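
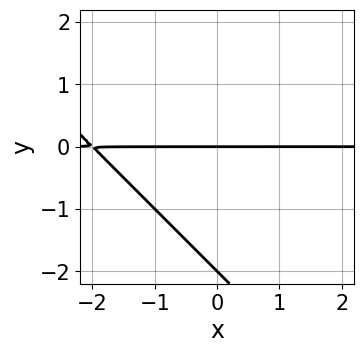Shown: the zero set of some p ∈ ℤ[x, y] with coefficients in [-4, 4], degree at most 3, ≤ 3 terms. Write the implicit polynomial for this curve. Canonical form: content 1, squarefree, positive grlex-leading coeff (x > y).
x*y + y^2 + 2*y

First, the degree is 2 — no degree-1 curve has this shape.
Next, observable constraints: the y-axis gridline crossings are at y ∈ {-2, 0}; the visible x-axis segment lies entirely on the curve.
Finally, together with the visible shape, these determine p as stated.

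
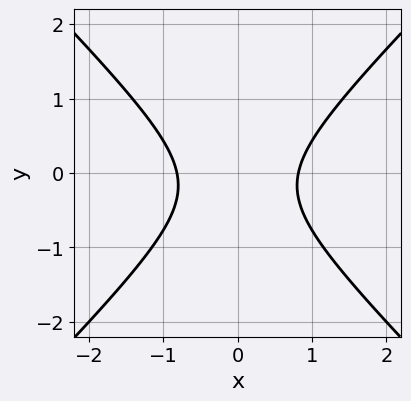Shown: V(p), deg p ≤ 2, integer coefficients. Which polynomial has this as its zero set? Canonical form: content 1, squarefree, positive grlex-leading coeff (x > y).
3*x^2 - 3*y^2 - y - 2

(a) Degree: the shape is more complex than any degree-1 curve, so deg p = 2.
(b) Symmetries: mirror symmetry x ↦ −x ⇒ only even powers of x.
(c) Checking where it meets the axes: no y-intercept at any integer in the box.
(d) Solving for integer coefficients yields p as stated.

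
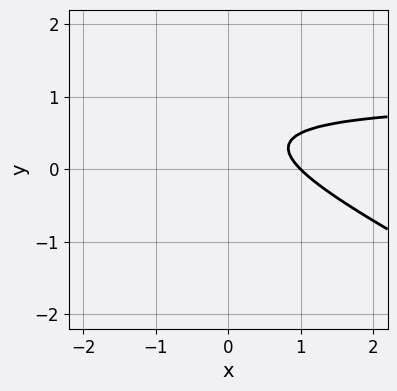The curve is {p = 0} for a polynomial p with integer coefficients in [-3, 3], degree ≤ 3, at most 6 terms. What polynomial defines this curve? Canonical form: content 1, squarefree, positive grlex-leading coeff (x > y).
x*y + 2*y^2 - x - 2*y + 1

deg p = 2. A generic line meets the curve in up to 2 points.
Reading off the gridlines: it meets the x-axis at x = 1 (among the integer gridlines); no y-intercept at any integer in the box.
The integer polynomial consistent with all of this is the stated p.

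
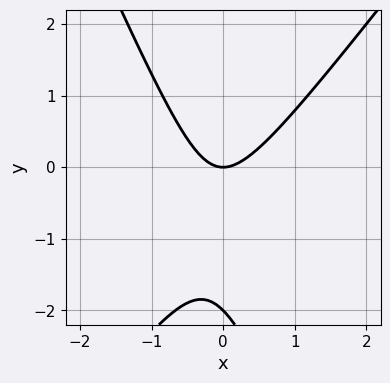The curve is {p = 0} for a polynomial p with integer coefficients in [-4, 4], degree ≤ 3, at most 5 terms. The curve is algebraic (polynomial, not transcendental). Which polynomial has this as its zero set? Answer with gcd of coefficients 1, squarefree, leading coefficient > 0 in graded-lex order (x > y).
3*x^2 - x*y - y^2 - 2*y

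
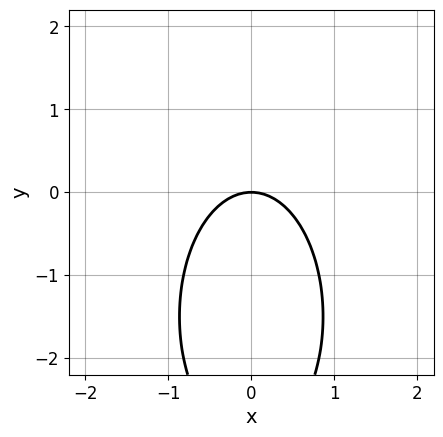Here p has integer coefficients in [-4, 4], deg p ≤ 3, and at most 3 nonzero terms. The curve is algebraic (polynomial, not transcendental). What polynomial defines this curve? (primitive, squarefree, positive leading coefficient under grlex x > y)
3*x^2 + y^2 + 3*y

First, degree: a generic line meets the curve in up to 2 points, so deg p = 2.
Next, symmetries: the x ↦ −x reflection is a symmetry, so x appears only in even powers.
Then, checking where it meets the axes: one y-axis crossing is at y = 0; one x-axis crossing is at x = 0.
Finally, putting this together gives p.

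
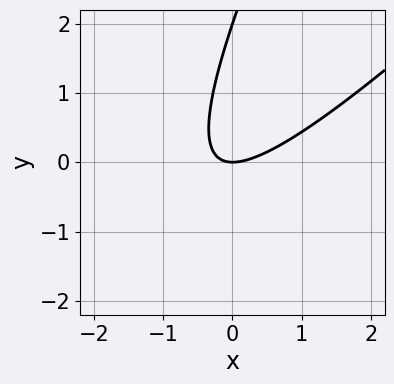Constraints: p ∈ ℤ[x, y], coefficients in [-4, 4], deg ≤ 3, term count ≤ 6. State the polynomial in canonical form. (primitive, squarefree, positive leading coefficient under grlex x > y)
2*x^2 - 3*x*y + y^2 - 2*y

Degree: no degree-1 curve has this shape, so deg p = 2.
Observable constraints: among the integer gridlines, it crosses the y-axis at y ∈ {0, 2}; it meets the x-axis at x = 0 (among the integer gridlines).
The integer polynomial consistent with all of this is the stated p.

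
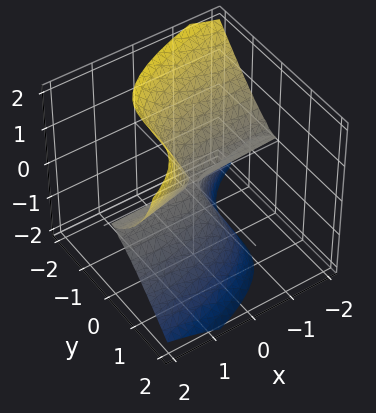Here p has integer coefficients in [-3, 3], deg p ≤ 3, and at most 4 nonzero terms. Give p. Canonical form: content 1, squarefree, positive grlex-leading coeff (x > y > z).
1. deg p = 3.
2. From the visible intercepts: it meets the y-axis at y = 0 (among the integer gridlines); the visible x-axis segment lies entirely on the surface; it meets the z-axis at z = 0 (among the integer gridlines).
3. Putting this together gives p.

2*x*z^2 - 2*y^3 - z^3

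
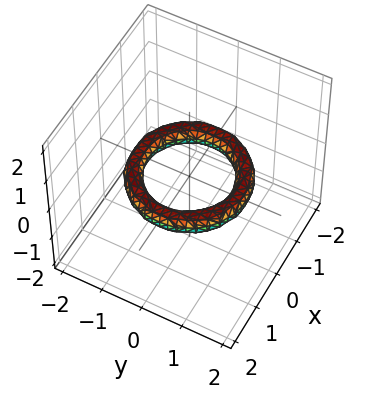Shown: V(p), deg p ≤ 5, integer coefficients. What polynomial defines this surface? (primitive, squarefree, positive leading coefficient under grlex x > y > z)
x^4 + 2*x^2*y^2 + y^4 - 3*x^2 - 3*y^2 + 3*z^2 + 2

The degree is 4 — a generic line meets the surface in up to 4 points.
Symmetries: rotational symmetry about the z-axis ⇒ p depends on x, y only through x² + y².
Checking where it meets the axes: among the integer gridlines, it crosses the x-axis at x ∈ {-1, 1}; among the integer gridlines, it crosses the y-axis at y ∈ {-1, 1}; the surface avoids every integer z-axis point in the box.
The integer polynomial consistent with all of this is the stated p.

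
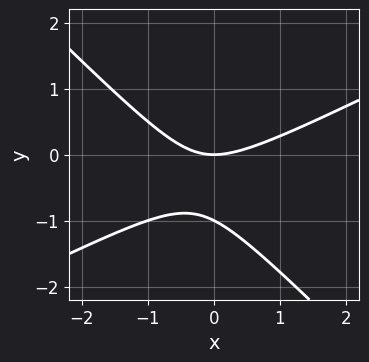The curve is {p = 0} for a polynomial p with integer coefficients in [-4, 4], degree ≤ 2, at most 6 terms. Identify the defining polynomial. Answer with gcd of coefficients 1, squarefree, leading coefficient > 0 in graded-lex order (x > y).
Degree: a generic line meets the curve in up to 2 points, so deg p = 2.
Against the integer gridlines: one x-axis crossing is at x = 0; among the integer gridlines, it crosses the y-axis at y ∈ {-1, 0}.
Together with the visible shape, these determine p as stated.

x^2 - x*y - 2*y^2 - 2*y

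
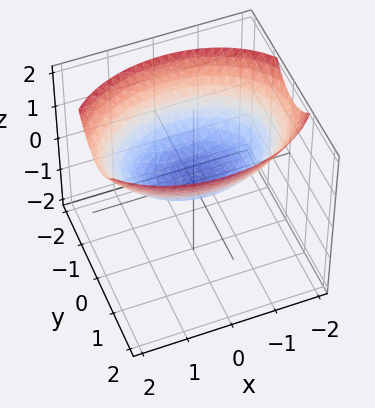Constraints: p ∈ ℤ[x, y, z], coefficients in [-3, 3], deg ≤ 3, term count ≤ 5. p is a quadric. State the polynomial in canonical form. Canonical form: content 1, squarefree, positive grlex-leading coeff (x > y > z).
x^2 + 2*y^2 - 3*z

1. Degree: a paraboloid; a quadric, so deg p = 2.
2. Symmetries: it's symmetric under y → −y, forcing even powers of y; mirror symmetry x ↦ −x ⇒ only even powers of x.
3. From the axis intercepts and sections: it meets the z-axis at z = 0 (among the integer gridlines); it crosses the y-axis at the gridline y = 0.
4. These observations pin down the coefficients.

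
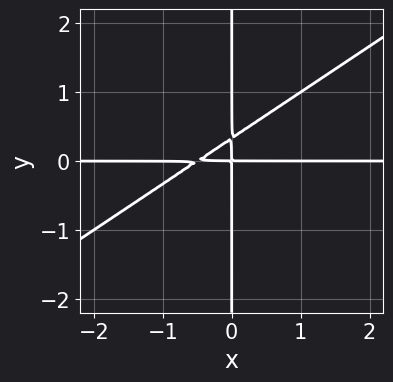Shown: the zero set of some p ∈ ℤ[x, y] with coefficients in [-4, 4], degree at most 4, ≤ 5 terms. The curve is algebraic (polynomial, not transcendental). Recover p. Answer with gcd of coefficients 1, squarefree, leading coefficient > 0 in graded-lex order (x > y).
2*x^2*y - 3*x*y^2 + x*y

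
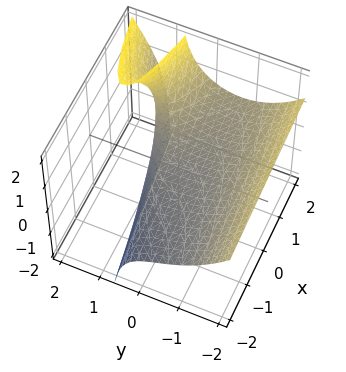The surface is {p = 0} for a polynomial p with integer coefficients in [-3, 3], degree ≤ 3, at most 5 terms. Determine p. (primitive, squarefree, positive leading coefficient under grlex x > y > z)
y^3 - 3*y*z - x + 3*z

deg p = 3.
From the visible intercepts: it meets the z-axis at z = 0 (among the integer gridlines); it meets the y-axis at y = 0 (among the integer gridlines).
Assembling these constraints gives the stated polynomial.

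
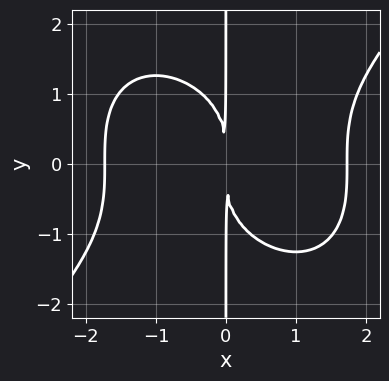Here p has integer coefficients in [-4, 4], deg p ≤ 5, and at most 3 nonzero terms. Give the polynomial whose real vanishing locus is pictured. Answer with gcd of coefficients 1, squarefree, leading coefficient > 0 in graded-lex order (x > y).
x^4 - x*y^3 - 3*x^2

1. deg p = 4. No degree-3 curve has this shape.
2. Checking where it meets the axes: the visible y-axis segment lies entirely on the curve.
3. Together with the visible shape, these determine p as stated.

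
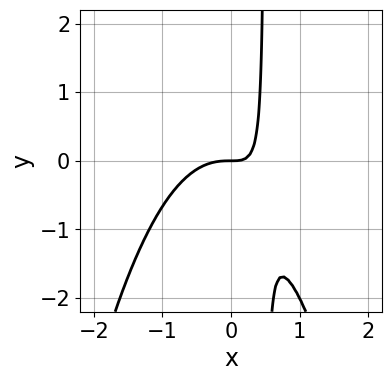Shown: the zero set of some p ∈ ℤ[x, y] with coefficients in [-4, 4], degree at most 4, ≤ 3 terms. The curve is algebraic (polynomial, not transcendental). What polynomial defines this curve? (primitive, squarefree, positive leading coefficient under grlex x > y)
2*x^3 + 2*x*y - y

deg p = 3.
Observable constraints: it meets the x-axis at x = 0 (among the integer gridlines); one y-axis crossing is at y = 0.
Matching integer coefficients to the picture gives p.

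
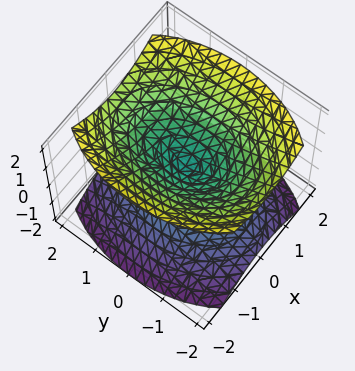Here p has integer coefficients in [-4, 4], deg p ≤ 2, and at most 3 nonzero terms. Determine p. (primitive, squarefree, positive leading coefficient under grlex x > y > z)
2*x^2 + y^2 - 2*z^2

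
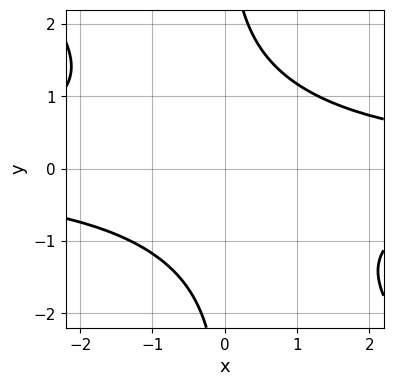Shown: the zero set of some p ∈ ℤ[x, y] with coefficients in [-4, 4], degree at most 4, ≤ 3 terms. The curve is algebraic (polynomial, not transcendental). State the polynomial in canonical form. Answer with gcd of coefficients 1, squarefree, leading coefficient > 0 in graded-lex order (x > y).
(a) deg p = 4. A generic line meets the curve in up to 4 points.
(b) Checking where it meets the axes: no y-intercept at any integer in the box; it misses every integer gridline on the x-axis.
(c) Fitting integer coefficients to these (and the overall shape) gives p.

x^2*y^2 + x*y^3 - 3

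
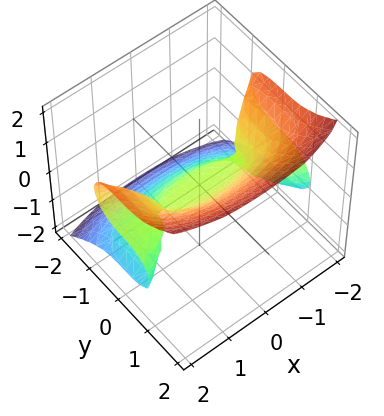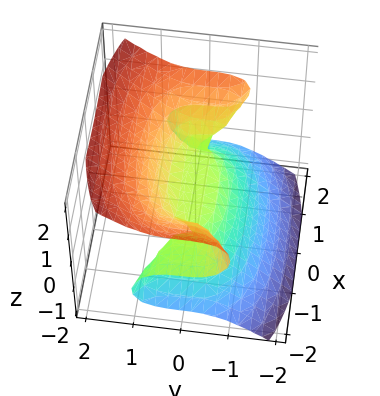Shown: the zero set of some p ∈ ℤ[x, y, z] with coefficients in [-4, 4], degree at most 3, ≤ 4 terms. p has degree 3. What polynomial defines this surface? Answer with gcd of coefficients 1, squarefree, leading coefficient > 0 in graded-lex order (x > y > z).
x^2*z + 2*y^3 - 2*z^3 - z

deg p = 3.
From the visible intercepts: the visible x-axis segment lies entirely on the surface; it meets the z-axis at z = 0 (among the integer gridlines).
Assembling these constraints gives the stated polynomial.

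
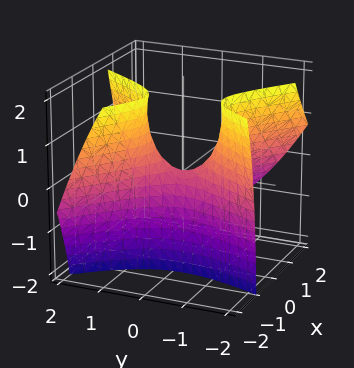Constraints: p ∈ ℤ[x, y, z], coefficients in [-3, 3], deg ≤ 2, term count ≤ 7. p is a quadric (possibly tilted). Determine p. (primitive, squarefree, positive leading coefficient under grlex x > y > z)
3*x^2 + 2*x*y + 3*x*z - 2*y^2 + 2*z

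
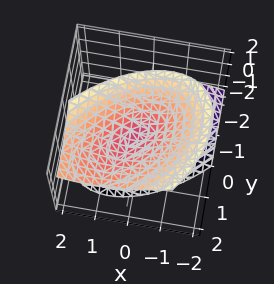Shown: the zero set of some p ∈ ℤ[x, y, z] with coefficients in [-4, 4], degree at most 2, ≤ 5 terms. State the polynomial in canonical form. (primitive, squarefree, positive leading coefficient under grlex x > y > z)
x^2 - x*y + y^2 - y*z - z^2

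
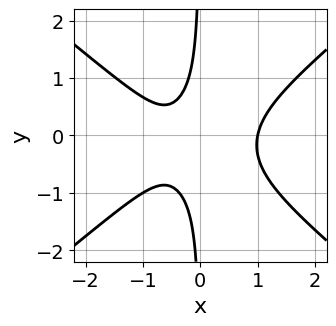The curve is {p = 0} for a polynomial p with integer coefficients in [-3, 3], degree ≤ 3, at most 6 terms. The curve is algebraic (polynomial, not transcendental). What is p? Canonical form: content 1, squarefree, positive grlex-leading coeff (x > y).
2*x^3 - 3*x*y^2 - x*y - x - 1

First, deg p = 3. No degree-2 curve has this shape.
Then, observable constraints: one x-axis crossing is at x = 1; no y-intercept at any integer in the box.
Finally, the integer polynomial consistent with all of this is the stated p.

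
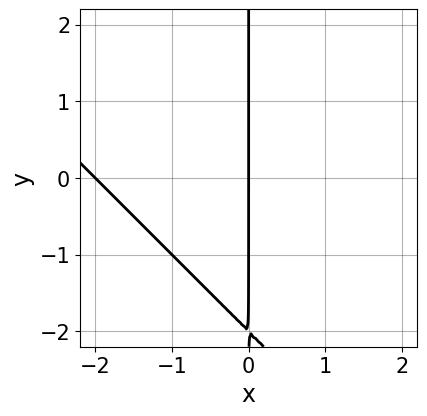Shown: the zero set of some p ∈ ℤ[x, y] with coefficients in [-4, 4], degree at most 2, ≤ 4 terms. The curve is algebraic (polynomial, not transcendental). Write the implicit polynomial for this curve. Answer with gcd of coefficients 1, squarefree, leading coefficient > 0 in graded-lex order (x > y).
1. deg p = 2.
2. From the visible intercepts: every point of the y-axis in the box is on the curve; the x-axis gridline crossings are at x ∈ {-2, 0}.
3. These observations pin down the coefficients.

x^2 + x*y + 2*x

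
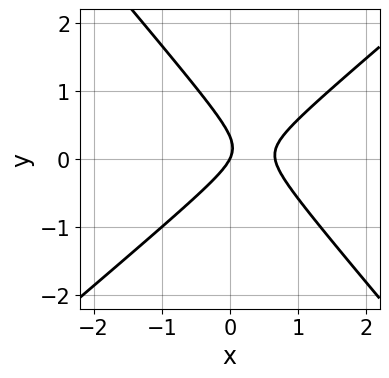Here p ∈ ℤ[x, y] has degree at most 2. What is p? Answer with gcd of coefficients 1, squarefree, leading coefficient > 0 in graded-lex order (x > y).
deg p = 2.
Against the integer gridlines: it meets the y-axis at y = 0 (among the integer gridlines); it meets the x-axis at x = 0 (among the integer gridlines).
These observations pin down the coefficients.

3*x^2 - x*y - 3*y^2 - 2*x + y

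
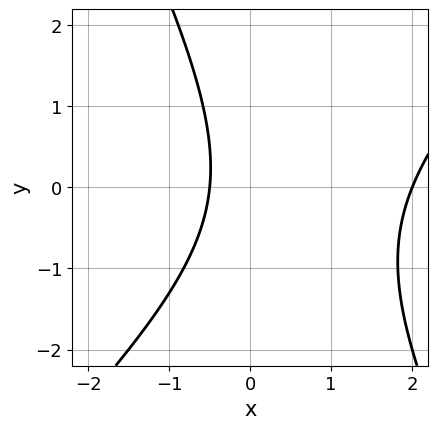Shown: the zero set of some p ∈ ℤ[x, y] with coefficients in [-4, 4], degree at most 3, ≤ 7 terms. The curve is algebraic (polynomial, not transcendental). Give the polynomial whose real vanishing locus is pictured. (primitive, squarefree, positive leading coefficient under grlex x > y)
First, the degree is 2 — a generic line meets the curve in up to 2 points.
Next, checking where it meets the axes: it meets the x-axis at x = 2 (among the integer gridlines); no y-intercept at any integer in the box.
Finally, assembling these constraints gives the stated polynomial.

2*x^2 - x*y - y^2 - 3*x - 2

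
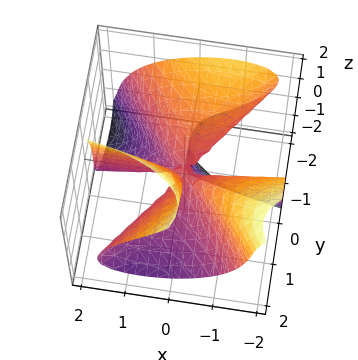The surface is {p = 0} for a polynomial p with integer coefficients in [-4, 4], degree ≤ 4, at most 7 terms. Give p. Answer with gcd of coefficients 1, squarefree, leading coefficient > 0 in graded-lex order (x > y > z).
(a) The degree is 3 — a generic line meets the surface in up to 3 points.
(b) Observable constraints: it crosses the y-axis at the gridline y = 0; one z-axis crossing is at z = 0.
(c) Matching integer coefficients to the picture gives p.

2*x^2*y + 2*x*y*z - y^3 + 2*y*z^2 - z^3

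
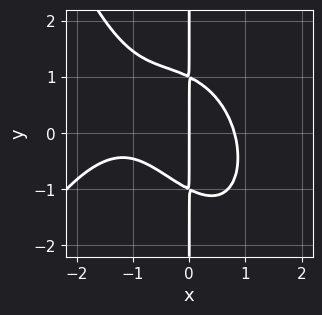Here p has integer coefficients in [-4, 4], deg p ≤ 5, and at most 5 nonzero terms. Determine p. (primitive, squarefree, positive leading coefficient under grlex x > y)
deg p = 4. No degree-3 curve has this shape.
Against the integer gridlines: it meets the x-axis at x = 0 (among the integer gridlines); the visible y-axis segment lies entirely on the curve.
Together with the visible shape, these determine p as stated.

2*x^4 + 3*x^3 + 3*x^2*y + 3*x*y^2 - 3*x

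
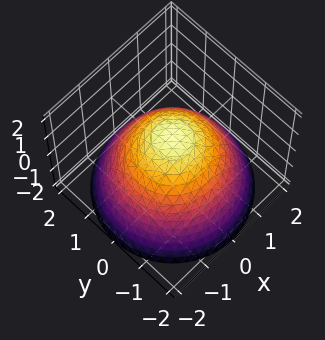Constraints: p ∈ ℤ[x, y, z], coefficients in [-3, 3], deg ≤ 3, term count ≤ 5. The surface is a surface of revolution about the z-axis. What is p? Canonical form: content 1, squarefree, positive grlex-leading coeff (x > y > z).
2*x^2 + 2*y^2 + 3*z - 3

(a) deg p = 2. A generic line meets the surface in up to 2 points.
(b) Symmetries: rotational symmetry about the z-axis ⇒ p depends on x, y only through x² + y².
(c) Observable constraints: one z-axis crossing is at z = 1; a circular section at z = 0 has radius between 1 and 2.
(d) Solving for integer coefficients yields p as stated.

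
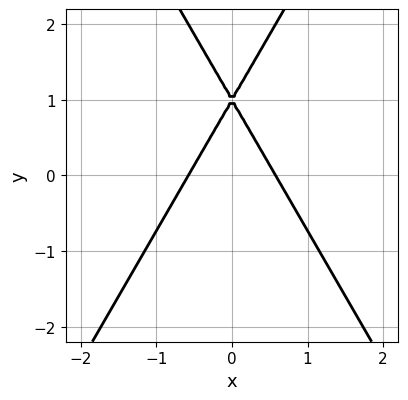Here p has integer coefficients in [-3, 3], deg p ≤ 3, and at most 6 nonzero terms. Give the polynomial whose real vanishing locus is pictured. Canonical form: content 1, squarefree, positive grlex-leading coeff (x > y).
3*x^2 - y^2 + 2*y - 1

First, the degree is 2 — no degree-1 curve has this shape.
Then, symmetries: the x ↦ −x reflection is a symmetry, so x appears only in even powers.
Then, against the integer gridlines: it meets the y-axis at y = 1 (among the integer gridlines).
Finally, solving for integer coefficients yields p as stated.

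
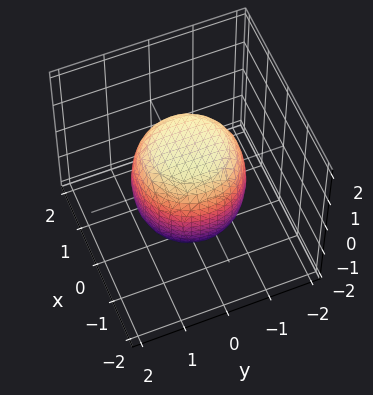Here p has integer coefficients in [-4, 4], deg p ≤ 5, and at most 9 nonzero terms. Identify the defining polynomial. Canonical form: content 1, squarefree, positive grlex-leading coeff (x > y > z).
The degree is 4 — the shape is more complex than any degree-3 surface.
By symmetry, the z-axis is an axis of rotation, so x and y enter only as x² + y².
Reading off the gridlines: a circular section at z = -1 has radius exactly 1.
Matching integer coefficients to the picture gives p.

2*x^4 + 4*x^2*y^2 + 2*y^4 - x^2 - y^2 + 2*z^2 - 3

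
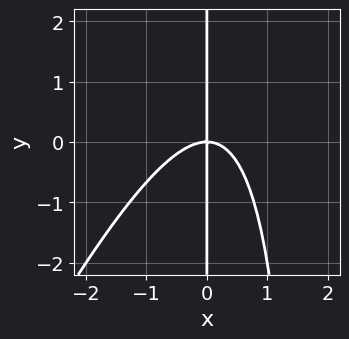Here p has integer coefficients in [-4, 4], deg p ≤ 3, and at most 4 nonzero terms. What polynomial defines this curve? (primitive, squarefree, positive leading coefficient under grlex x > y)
1. The degree is 3 — the shape is more complex than any degree-2 curve.
2. Checking where it meets the axes: one x-axis crossing is at x = 0; every point of the y-axis in the box is on the curve.
3. Fitting integer coefficients to these (and the overall shape) gives p.

2*x^3 - x^2*y + 2*x*y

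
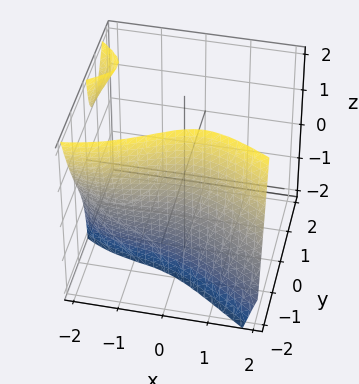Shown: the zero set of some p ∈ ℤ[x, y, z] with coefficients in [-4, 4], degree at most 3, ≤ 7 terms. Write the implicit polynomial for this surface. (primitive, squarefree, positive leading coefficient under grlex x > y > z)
The picture has 2 separate pieces.
deg p = 3.
Against the integer gridlines: it misses every integer gridline on the z-axis; one y-axis crossing is at y = -1.
These observations pin down the coefficients.

x^3 + 2*x*y*z + 3*y^3 + 2*x^2 + 3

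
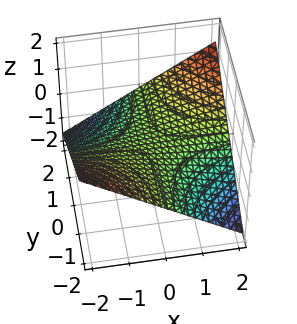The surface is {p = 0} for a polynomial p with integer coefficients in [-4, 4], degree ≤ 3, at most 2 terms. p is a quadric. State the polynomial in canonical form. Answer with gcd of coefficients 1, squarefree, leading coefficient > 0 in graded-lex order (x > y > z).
First, deg p = 2. A saddle surface; a quadric.
Next, checking where it meets the axes: every point of the y-axis in the box is on the surface; the visible x-axis segment lies entirely on the surface.
Finally, together with the visible shape, these determine p as stated.

x*y - 3*z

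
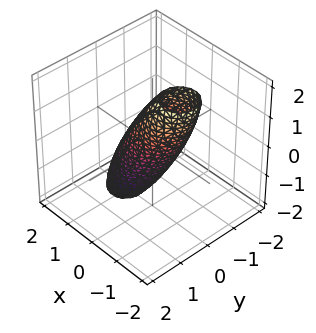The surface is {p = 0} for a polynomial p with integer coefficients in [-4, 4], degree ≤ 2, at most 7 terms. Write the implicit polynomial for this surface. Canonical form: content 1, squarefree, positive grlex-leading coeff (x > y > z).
3*x^2 + 3*x*z + 3*y^2 + z^2 - 2

deg p = 2. The shape is more complex than any degree-1 surface.
Matching integer coefficients to the picture gives p.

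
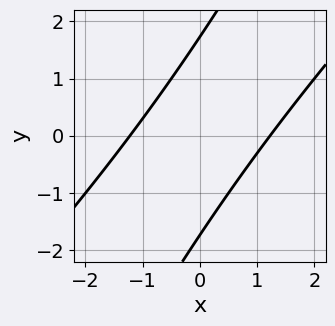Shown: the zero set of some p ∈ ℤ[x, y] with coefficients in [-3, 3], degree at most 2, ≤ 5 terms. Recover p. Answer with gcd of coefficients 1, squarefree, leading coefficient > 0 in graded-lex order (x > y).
2*x^2 - 3*x*y + y^2 - 3

(a) The degree is 2 — no degree-1 curve has this shape.
(b) Putting this together gives p.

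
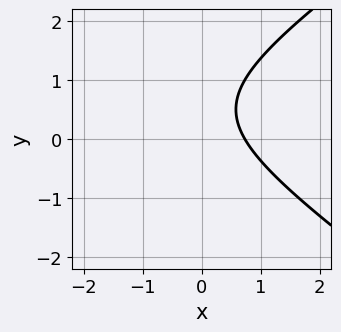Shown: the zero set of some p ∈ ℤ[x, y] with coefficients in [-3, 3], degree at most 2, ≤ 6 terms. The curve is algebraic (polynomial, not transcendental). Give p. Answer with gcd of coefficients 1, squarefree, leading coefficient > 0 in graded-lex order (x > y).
x^2 - 2*y^2 + 2*x + 2*y - 2

(a) The degree is 2 — no degree-1 curve has this shape.
(b) From the visible intercepts: it misses every integer gridline on the y-axis.
(c) Solving for integer coefficients yields p as stated.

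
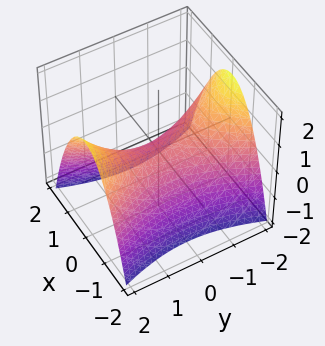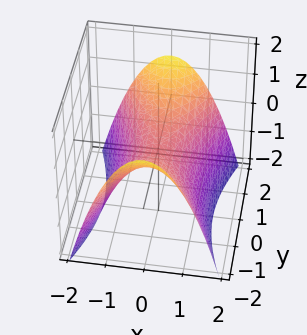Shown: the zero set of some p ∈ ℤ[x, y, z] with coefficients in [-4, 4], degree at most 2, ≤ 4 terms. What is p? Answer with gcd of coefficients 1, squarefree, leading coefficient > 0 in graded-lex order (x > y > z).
3*x^2 - y^2 + 3*z

First, degree: a saddle surface; a quadric, so deg p = 2.
Then, symmetries: the y ↦ −y reflection is a symmetry, so y appears only in even powers; the x ↦ −x reflection is a symmetry, so x appears only in even powers.
Next, from the visible intercepts: it crosses the x-axis at the gridline x = 0; it meets the y-axis at y = 0 (among the integer gridlines).
Finally, the integer polynomial consistent with all of this is the stated p.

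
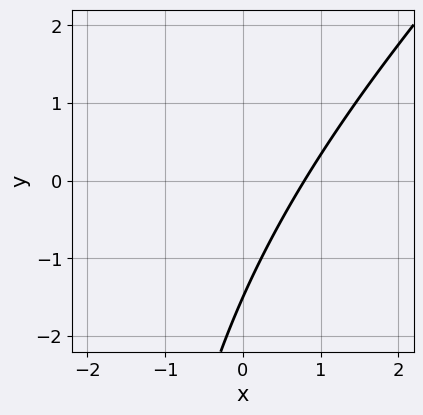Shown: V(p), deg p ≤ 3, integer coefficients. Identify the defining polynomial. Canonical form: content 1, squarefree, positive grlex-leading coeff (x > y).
(a) deg p = 2.
(b) Solving for integer coefficients yields p as stated.

x^2 - x*y + 3*x - 2*y - 3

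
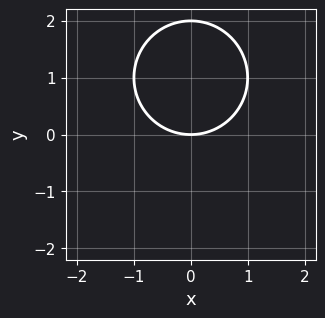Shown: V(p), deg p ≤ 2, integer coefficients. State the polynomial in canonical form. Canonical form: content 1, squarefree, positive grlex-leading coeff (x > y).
First, deg p = 2. The shape is more complex than any degree-1 curve.
Then, symmetries: the x ↦ −x reflection is a symmetry, so x appears only in even powers.
Then, against the integer gridlines: one x-axis crossing is at x = 0; among the integer gridlines, it crosses the y-axis at y ∈ {0, 2}.
Finally, together with the visible shape, these determine p as stated.

x^2 + y^2 - 2*y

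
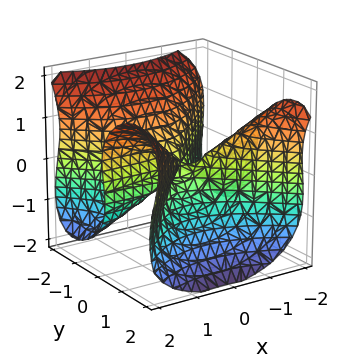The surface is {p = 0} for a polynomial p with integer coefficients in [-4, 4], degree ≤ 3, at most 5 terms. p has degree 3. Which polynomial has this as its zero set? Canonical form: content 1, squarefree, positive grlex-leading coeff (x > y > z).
1. The degree is 3 — the shape is more complex than any degree-2 surface.
2. Against the integer gridlines: one y-axis crossing is at y = 0; one z-axis crossing is at z = 0; the visible x-axis segment lies entirely on the surface.
3. These observations pin down the coefficients.

3*x^2*y - 3*y^3 + y^2*z - 3*z^3 + x*z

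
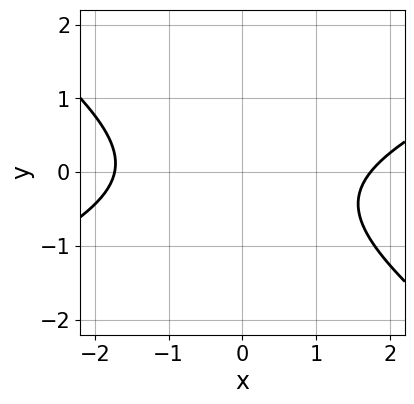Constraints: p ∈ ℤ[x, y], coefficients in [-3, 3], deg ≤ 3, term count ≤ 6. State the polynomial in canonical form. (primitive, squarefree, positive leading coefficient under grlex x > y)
x^2 - x*y - 3*y^2 - y - 3

deg p = 2.
Checking where it meets the axes: the curve avoids every integer y-axis point in the box.
Fitting integer coefficients to these (and the overall shape) gives p.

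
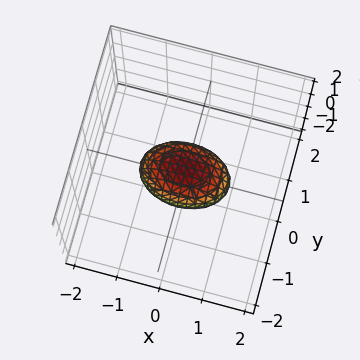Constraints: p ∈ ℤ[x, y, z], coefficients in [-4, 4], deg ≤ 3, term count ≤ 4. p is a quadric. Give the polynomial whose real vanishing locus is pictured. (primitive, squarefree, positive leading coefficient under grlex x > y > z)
(a) The degree is 2 — a closed, bounded, convex surface; a quadric.
(b) Symmetries: mirror symmetry y ↦ −y ⇒ only even powers of y; the x ↦ −x reflection is a symmetry, so x appears only in even powers; mirror symmetry z ↦ −z ⇒ only even powers of z.
(c) From the axis intercepts and sections: the x-axis gridline crossings are at x ∈ {-1, 1}.
(d) Together with the visible shape, these determine p as stated.

x^2 + 2*y^2 + 2*z^2 - 1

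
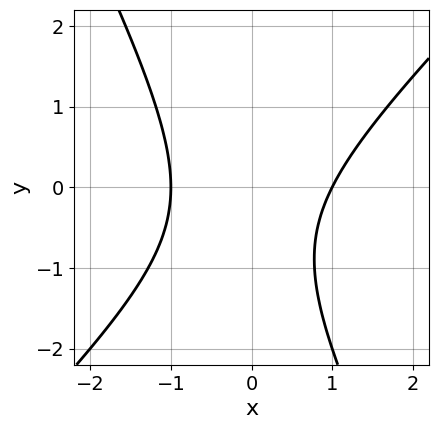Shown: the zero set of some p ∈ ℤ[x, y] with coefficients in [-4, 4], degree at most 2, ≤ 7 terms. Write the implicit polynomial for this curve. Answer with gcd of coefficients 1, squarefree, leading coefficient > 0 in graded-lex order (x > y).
Degree: a generic line meets the curve in up to 2 points, so deg p = 2.
Checking where it meets the axes: among the integer gridlines, it crosses the x-axis at x ∈ {-1, 1}; the curve avoids every integer y-axis point in the box.
Fitting integer coefficients to these (and the overall shape) gives p.

2*x^2 - x*y - y^2 - y - 2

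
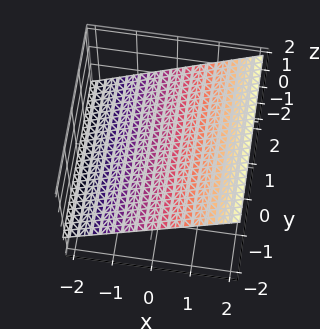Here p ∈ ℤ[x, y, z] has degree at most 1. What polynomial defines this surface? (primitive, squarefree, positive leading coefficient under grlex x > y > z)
2*x - 3*z + 2

1. Degree: the surface is flat (a plane), so deg p = 1.
2. Reading off the gridlines: it meets the x-axis at x = -1 (among the integer gridlines); the surface avoids every integer y-axis point in the box.
3. Solving for integer coefficients yields p as stated.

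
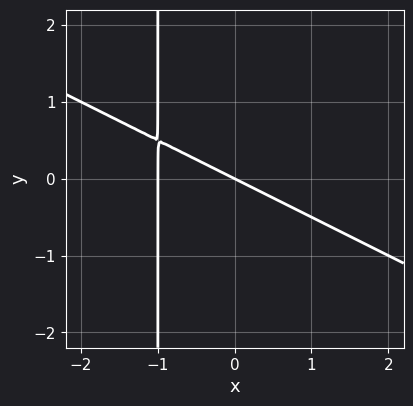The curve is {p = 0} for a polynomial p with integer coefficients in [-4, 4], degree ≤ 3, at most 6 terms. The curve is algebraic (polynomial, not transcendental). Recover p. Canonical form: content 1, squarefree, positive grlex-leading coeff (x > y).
x^2 + 2*x*y + x + 2*y

(a) Degree: no degree-1 curve has this shape, so deg p = 2.
(b) Against the integer gridlines: one y-axis crossing is at y = 0; the x-axis gridline crossings are at x ∈ {-1, 0}.
(c) These observations pin down the coefficients.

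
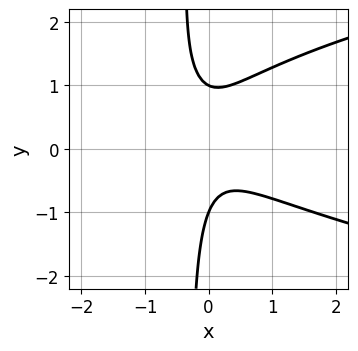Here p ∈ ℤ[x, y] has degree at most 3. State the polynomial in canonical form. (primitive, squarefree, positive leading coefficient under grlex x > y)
3*x*y^2 - 3*x^2 - 2*x*y + y^2 - 1

The degree is 3 — the shape is more complex than any degree-2 curve.
Against the integer gridlines: no x-intercept at any integer in the box; among the integer gridlines, it crosses the y-axis at y ∈ {-1, 1}.
Assembling these constraints gives the stated polynomial.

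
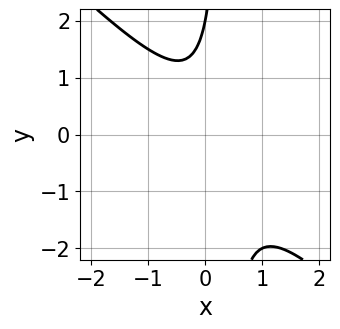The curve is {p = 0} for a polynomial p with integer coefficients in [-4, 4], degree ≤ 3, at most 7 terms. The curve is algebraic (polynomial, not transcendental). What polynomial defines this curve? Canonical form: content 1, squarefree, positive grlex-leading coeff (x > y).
3*x^2 + 3*x*y - x - y + 2

1. Degree: a generic line meets the curve in up to 2 points, so deg p = 2.
2. Against the integer gridlines: it crosses the y-axis at the gridline y = 2; no x-intercept at any integer in the box.
3. Matching integer coefficients to the picture gives p.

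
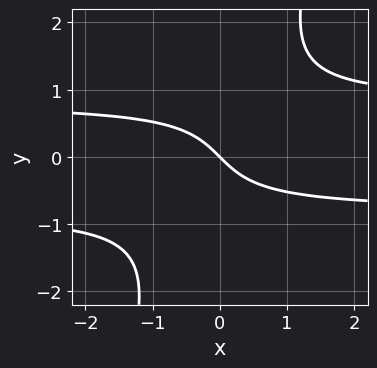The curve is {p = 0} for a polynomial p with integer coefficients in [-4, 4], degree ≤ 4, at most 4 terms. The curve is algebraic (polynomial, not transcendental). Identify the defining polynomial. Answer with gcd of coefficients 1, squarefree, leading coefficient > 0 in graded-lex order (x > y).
3*x*y^2 - y^3 - 2*x - 2*y

(a) Degree: a generic line meets the curve in up to 3 points, so deg p = 3.
(b) Reading off the gridlines: it crosses the x-axis at the gridline x = 0; one y-axis crossing is at y = 0.
(c) These observations pin down the coefficients.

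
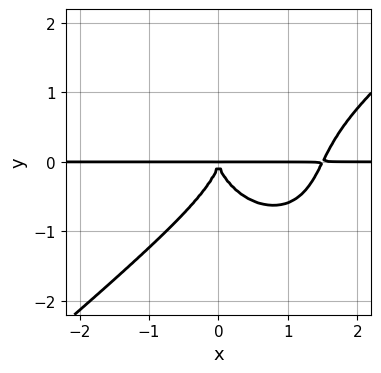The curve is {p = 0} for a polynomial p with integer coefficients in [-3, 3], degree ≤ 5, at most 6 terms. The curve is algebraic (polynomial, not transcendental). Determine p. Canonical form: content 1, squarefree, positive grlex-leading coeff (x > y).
1. deg p = 4.
2. Observable constraints: the visible x-axis segment lies entirely on the curve.
3. These observations pin down the coefficients.

2*x^3*y - x^2*y^2 - 2*y^4 - 3*x^2*y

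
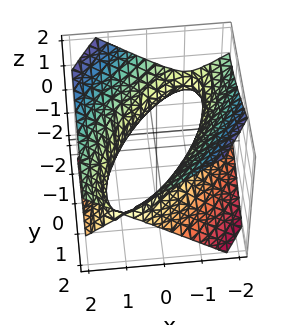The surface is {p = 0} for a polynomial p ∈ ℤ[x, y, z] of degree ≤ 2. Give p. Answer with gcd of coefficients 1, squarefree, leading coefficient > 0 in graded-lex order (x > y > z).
2*x^2 - 2*x*y + y^2 - 3*z^2 - 2

First, the degree is 2 — a generic line meets the surface in up to 2 points.
Next, from the visible intercepts: the surface avoids every integer z-axis point in the box; among the integer gridlines, it crosses the x-axis at x ∈ {-1, 1}.
Finally, assembling these constraints gives the stated polynomial.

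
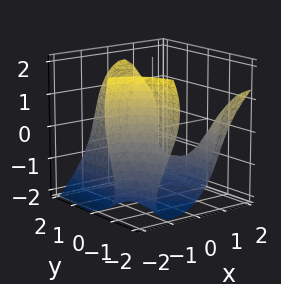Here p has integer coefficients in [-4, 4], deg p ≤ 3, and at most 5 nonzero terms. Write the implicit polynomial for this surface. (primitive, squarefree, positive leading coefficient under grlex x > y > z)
3*x^2*y - 2*x*y*z + z^3 + 2*x^2 - 2*y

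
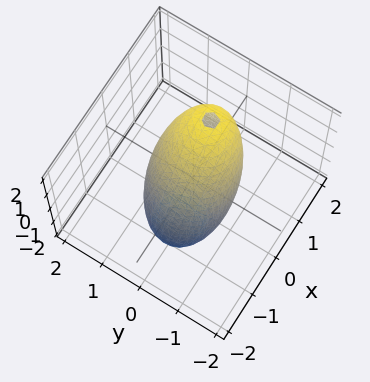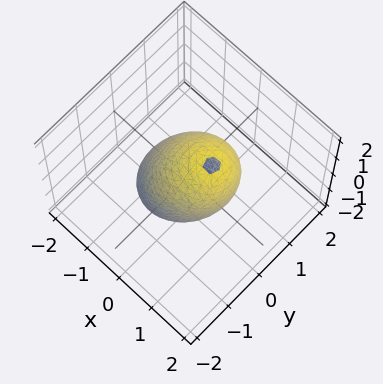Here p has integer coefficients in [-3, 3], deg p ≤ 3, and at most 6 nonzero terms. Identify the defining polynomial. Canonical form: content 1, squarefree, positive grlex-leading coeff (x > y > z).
3*x^2 - 2*x*z + 3*y^2 + z^2 - 3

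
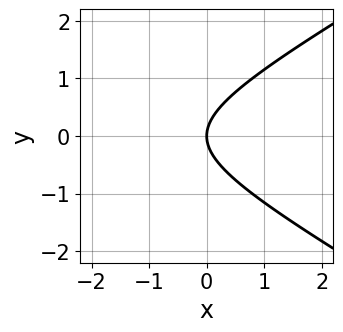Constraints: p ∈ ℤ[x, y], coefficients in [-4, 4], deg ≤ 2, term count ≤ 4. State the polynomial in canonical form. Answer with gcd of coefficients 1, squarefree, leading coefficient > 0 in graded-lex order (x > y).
deg p = 2. A generic line meets the curve in up to 2 points.
Symmetries: mirror symmetry y ↦ −y ⇒ only even powers of y.
Against the integer gridlines: one y-axis crossing is at y = 0; it meets the x-axis at x = 0 (among the integer gridlines).
Assembling these constraints gives the stated polynomial.

x^2 - 3*y^2 + 3*x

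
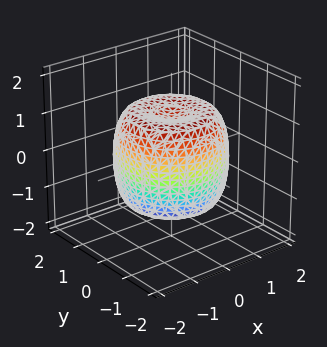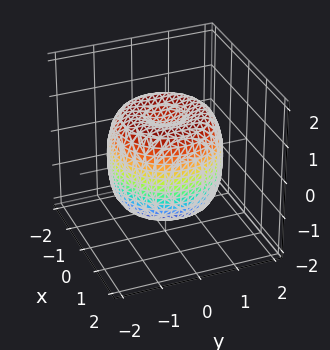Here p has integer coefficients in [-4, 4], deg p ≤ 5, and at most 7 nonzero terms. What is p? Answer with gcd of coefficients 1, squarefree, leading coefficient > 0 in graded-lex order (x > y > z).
Degree: no degree-3 surface has this shape, so deg p = 4.
Symmetries: the surface is invariant under rotation about z: p = q(x² + y², z).
Checking where it meets the axes: a circular section at z = -1 has radius between 1 and 2; among the integer gridlines, it crosses the z-axis at z ∈ {-1, 1}.
Fitting integer coefficients to these (and the overall shape) gives p.

2*x^4 + 4*x^2*y^2 + 2*y^4 - 3*x^2 - 3*y^2 + 2*z^2 - 2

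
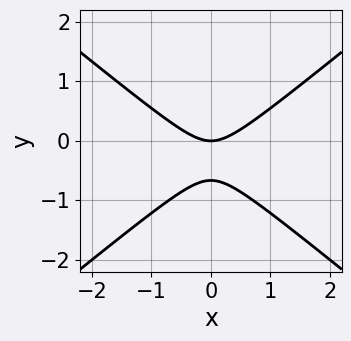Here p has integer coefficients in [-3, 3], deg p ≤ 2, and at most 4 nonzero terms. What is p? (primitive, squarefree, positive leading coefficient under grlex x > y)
1. The degree is 2 — no degree-1 curve has this shape.
2. Symmetries: mirror symmetry x ↦ −x ⇒ only even powers of x.
3. Checking where it meets the axes: it meets the x-axis at x = 0 (among the integer gridlines); one y-axis crossing is at y = 0.
4. Together with the visible shape, these determine p as stated.

2*x^2 - 3*y^2 - 2*y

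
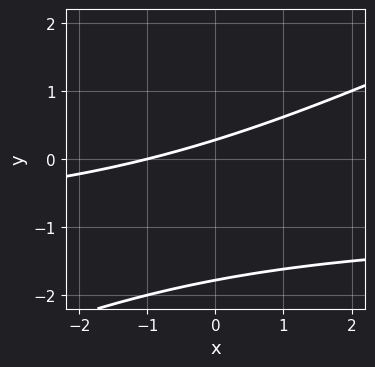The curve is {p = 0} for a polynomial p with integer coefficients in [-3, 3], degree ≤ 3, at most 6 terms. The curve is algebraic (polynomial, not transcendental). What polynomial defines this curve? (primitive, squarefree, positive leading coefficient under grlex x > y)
x*y - 2*y^2 + x - 3*y + 1

First, deg p = 2. A generic line meets the curve in up to 2 points.
Then, from the axis intercepts and sections: it crosses the x-axis at the gridline x = -1.
Finally, putting this together gives p.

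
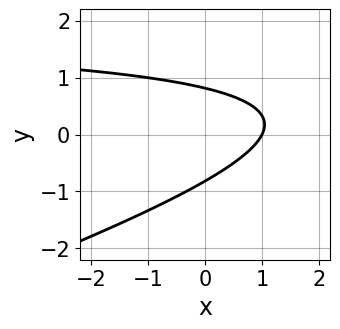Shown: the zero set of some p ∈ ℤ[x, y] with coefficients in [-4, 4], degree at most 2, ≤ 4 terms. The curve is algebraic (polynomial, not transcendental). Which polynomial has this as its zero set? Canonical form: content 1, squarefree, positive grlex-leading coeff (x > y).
x*y - 3*y^2 - 2*x + 2

First, deg p = 2. The shape is more complex than any degree-1 curve.
Then, from the axis intercepts and sections: one x-axis crossing is at x = 1.
Finally, assembling these constraints gives the stated polynomial.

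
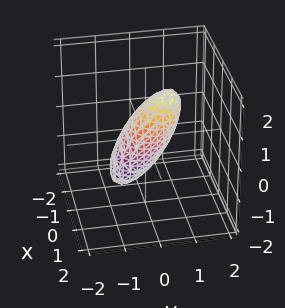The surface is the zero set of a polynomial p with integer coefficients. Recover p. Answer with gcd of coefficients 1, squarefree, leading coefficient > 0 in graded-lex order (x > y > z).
First, degree: no degree-1 surface has this shape, so deg p = 2.
Then, observable constraints: the z-axis gridline crossings are at z ∈ {-1, 1}.
Finally, putting this together gives p.

2*x^2 + 2*y^2 - 2*y*z + z^2 - 1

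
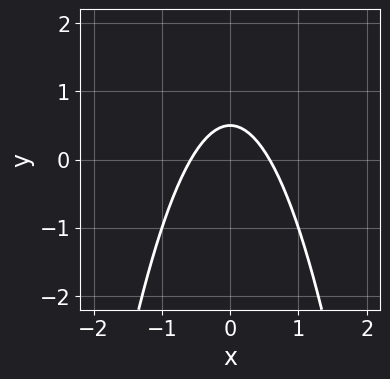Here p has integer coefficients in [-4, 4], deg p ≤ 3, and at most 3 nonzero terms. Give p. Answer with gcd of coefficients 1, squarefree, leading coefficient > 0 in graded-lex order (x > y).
3*x^2 + 2*y - 1

(a) Degree: the shape is more complex than any degree-1 curve, so deg p = 2.
(b) Symmetries: mirror symmetry x ↦ −x ⇒ only even powers of x.
(c) Assembling these constraints gives the stated polynomial.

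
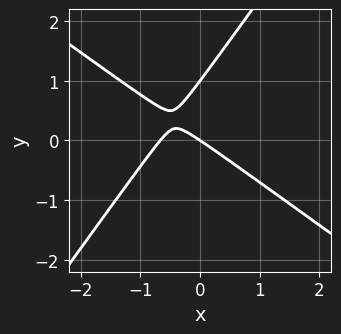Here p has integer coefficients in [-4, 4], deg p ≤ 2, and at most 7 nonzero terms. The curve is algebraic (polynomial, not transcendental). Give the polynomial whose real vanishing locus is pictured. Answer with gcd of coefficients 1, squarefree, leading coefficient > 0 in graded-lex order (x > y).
(a) deg p = 2. The shape is more complex than any degree-1 curve.
(b) From the axis intercepts and sections: it meets the x-axis at x = 0 (among the integer gridlines); among the integer gridlines, it crosses the y-axis at y ∈ {0, 1}.
(c) Putting this together gives p.

3*x^2 + 2*x*y - 3*y^2 + 2*x + 3*y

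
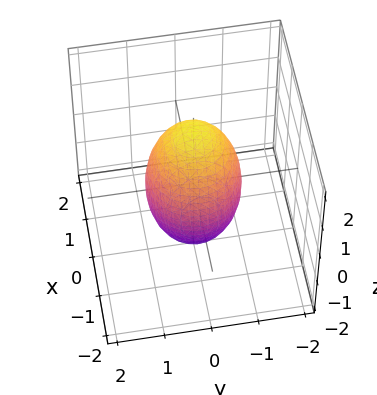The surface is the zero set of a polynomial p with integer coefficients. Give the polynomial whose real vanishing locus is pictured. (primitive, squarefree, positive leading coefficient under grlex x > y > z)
3*x^2 + 3*y^2 + z^2 - 3

1. Degree: bounded and convex; a quadric, so deg p = 2.
2. Symmetries: the z ↦ −z reflection is a symmetry, so z appears only in even powers; rotational symmetry about the z-axis ⇒ p depends on x, y only through x² + y².
3. Reading off the gridlines: the x-axis gridline crossings are at x ∈ {-1, 1}; among the integer gridlines, it crosses the y-axis at y ∈ {-1, 1}.
4. These observations pin down the coefficients.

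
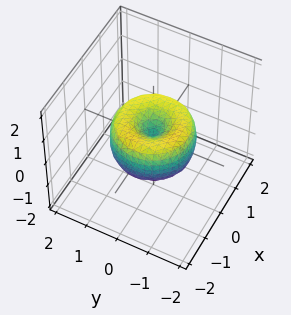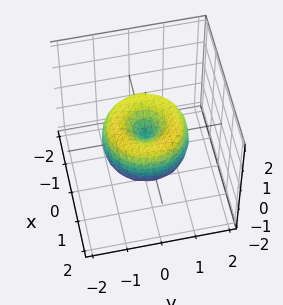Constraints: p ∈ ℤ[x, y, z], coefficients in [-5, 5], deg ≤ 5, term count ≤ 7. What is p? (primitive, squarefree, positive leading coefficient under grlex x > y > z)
2*x^4 + 4*x^2*y^2 + 2*y^4 - 3*x^2 - 3*y^2 + 2*z^2

(a) The degree is 4 — a generic line meets the surface in up to 4 points.
(b) Symmetry: every cross-section ⟂ z is a circle, so x, y appear only via x² + y².
(c) From the visible intercepts: it crosses the y-axis at the gridline y = 0; it crosses the z-axis at the gridline z = 0; a circular section at z = 0 has radius between 1 and 2; it crosses the x-axis at the gridline x = 0.
(d) Putting this together gives p.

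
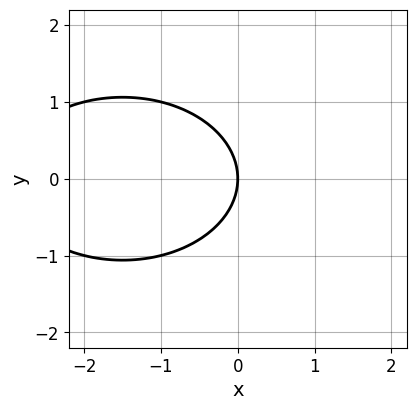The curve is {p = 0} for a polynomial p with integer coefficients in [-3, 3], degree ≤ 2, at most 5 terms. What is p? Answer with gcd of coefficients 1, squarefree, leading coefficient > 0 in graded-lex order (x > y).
(a) deg p = 2.
(b) Symmetries: it's symmetric under y → −y, forcing even powers of y.
(c) Checking where it meets the axes: it meets the y-axis at y = 0 (among the integer gridlines); it meets the x-axis at x = 0 (among the integer gridlines).
(d) Solving for integer coefficients yields p as stated.

x^2 + 2*y^2 + 3*x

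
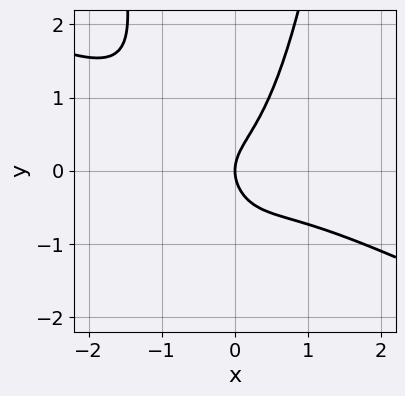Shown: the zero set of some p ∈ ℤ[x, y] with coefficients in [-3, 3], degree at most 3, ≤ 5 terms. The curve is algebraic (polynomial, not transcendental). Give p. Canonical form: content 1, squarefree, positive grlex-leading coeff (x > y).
x^3 + 2*x^2*y - y^2 + x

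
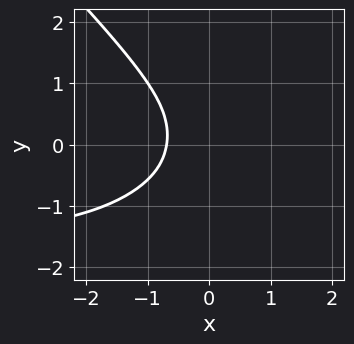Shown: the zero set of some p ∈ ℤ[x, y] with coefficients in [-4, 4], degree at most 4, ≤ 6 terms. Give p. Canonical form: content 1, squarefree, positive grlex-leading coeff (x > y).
Degree: a generic line meets the curve in up to 4 points, so deg p = 4.
Checking where it meets the axes: the curve avoids every integer y-axis point in the box.
Putting this together gives p.

2*x^3*y + 2*y^4 + 3*x^3 + 2*y^2 + 1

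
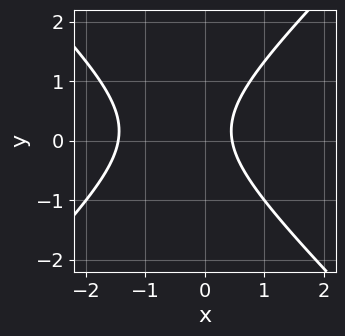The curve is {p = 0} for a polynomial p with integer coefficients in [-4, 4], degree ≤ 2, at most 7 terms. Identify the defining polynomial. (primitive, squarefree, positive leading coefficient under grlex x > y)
The degree is 2 — a generic line meets the curve in up to 2 points.
Checking where it meets the axes: the curve avoids every integer y-axis point in the box.
The integer polynomial consistent with all of this is the stated p.

3*x^2 - 3*y^2 + 3*x + y - 2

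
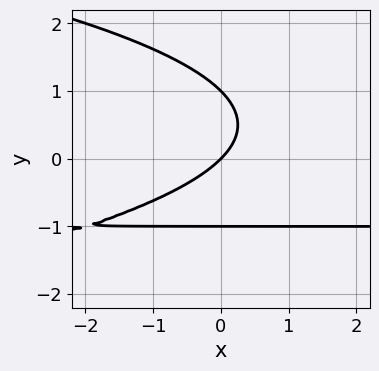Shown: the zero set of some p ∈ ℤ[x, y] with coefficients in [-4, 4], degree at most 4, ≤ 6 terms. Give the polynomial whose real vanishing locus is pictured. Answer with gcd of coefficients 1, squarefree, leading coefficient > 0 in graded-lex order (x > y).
1. The degree is 3 — no degree-2 curve has this shape.
2. Reading off the gridlines: among the integer gridlines, it crosses the y-axis at y ∈ {-1, 0, 1}; it crosses the x-axis at the gridline x = 0.
3. Fitting integer coefficients to these (and the overall shape) gives p.

y^3 + x*y + x - y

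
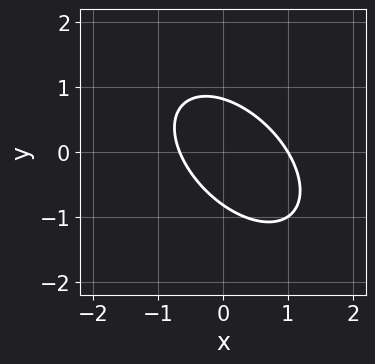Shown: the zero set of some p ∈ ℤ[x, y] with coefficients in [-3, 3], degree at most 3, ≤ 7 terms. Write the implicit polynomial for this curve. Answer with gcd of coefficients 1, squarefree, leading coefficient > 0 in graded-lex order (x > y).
3*x^2 + 3*x*y + 3*y^2 - x - 2

deg p = 2. No degree-1 curve has this shape.
Checking where it meets the axes: it crosses the x-axis at the gridline x = 1.
Matching integer coefficients to the picture gives p.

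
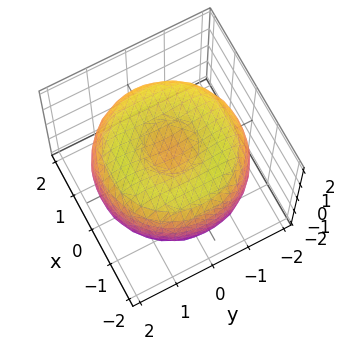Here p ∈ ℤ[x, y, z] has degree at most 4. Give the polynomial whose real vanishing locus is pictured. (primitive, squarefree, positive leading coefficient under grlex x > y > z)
1. deg p = 4. No degree-3 surface has this shape.
2. Symmetries: the surface is invariant under rotation about z: p = q(x² + y², z).
3. Reading off the gridlines: a circular section at z = -1 has radius between 0 and 1.
4. The integer polynomial consistent with all of this is the stated p.

x^4 + 2*x^2*y^2 + y^4 - 3*x^2 - 3*y^2 + 3*z^2 - 2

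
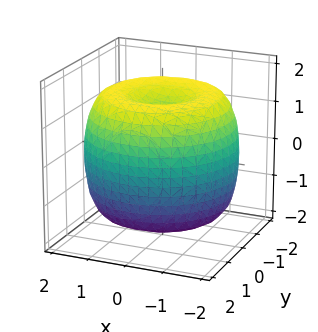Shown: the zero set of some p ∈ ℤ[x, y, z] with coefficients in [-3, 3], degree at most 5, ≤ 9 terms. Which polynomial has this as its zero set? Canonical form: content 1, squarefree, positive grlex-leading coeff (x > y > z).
x^4 + 2*x^2*y^2 + y^4 - 3*x^2 - 3*y^2 + 2*z^2 - 3

1. Degree: a generic line meets the surface in up to 4 points, so deg p = 4.
2. By symmetry, the surface is invariant under rotation about z: p = q(x² + y², z).
3. Reading off the gridlines: a circular section at z = 1 has radius between 1 and 2.
4. Together with the visible shape, these determine p as stated.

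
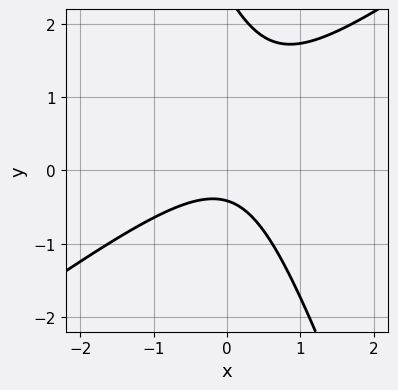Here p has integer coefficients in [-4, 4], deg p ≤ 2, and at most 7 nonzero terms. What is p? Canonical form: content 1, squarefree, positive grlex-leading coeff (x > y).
1. The degree is 2 — no degree-1 curve has this shape.
2. Checking where it meets the axes: the curve avoids every integer x-axis point in the box.
3. The integer polynomial consistent with all of this is the stated p.

2*x^2 - 2*x*y - y^2 + 2*y + 1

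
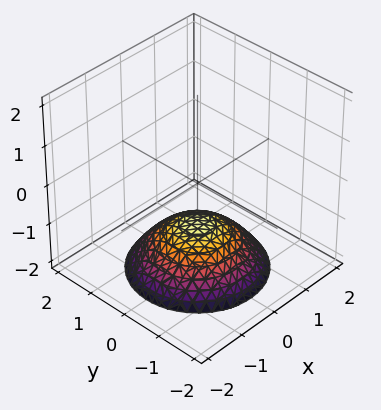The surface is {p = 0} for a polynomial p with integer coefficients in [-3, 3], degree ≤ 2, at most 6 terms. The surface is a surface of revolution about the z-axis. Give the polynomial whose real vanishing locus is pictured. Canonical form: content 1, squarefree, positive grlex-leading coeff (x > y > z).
1. The degree is 2 — no degree-1 surface has this shape.
2. Symmetries: rotational symmetry about the z-axis ⇒ p depends on x, y only through x² + y².
3. Observable constraints: it meets the z-axis at z = -1 (among the integer gridlines); the surface avoids every integer x-axis point in the box; no y-intercept at any integer in the box.
4. Assembling these constraints gives the stated polynomial.

x^2 + y^2 + 2*z + 2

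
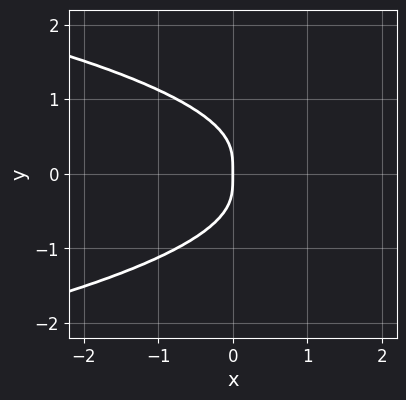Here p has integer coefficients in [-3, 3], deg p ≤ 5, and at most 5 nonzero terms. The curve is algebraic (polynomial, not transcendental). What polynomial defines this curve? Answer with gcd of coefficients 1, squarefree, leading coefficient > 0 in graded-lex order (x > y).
(a) The degree is 4 — the shape is more complex than any degree-3 curve.
(b) Symmetries: it's symmetric under y → −y, forcing even powers of y.
(c) From the visible intercepts: it crosses the y-axis at the gridline y = 0; one x-axis crossing is at x = 0.
(d) Together with the visible shape, these determine p as stated.

3*y^4 + 3*x*y^2 + x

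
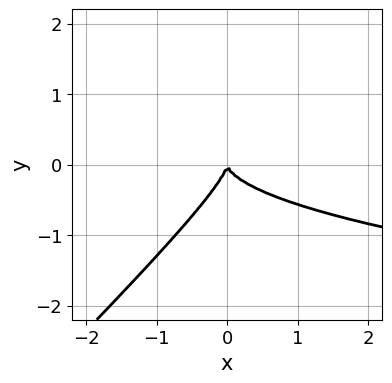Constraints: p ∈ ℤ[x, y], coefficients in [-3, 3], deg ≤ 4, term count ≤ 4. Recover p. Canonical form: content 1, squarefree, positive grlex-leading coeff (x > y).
2*x*y^2 - 2*y^3 - x^2

(a) deg p = 3. No degree-2 curve has this shape.
(b) Observable constraints: it crosses the x-axis at the gridline x = 0; it meets the y-axis at y = 0 (among the integer gridlines).
(c) Solving for integer coefficients yields p as stated.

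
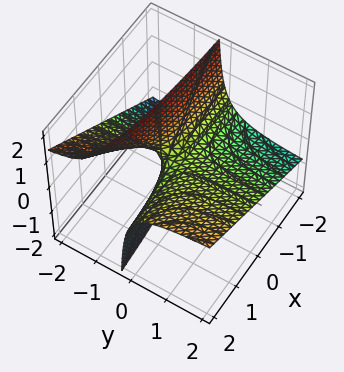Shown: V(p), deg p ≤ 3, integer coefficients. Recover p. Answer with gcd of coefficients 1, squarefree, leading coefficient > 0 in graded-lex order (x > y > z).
x*y - 2*y*z - z

(a) deg p = 2. No degree-1 surface has this shape.
(b) From the visible intercepts: one z-axis crossing is at z = 0; every point of the y-axis in the box is on the surface.
(c) Matching integer coefficients to the picture gives p. Check: (-1, 0, 0) on the x-axis lies on the surface, and p(-1, 0, 0) = 0. ✓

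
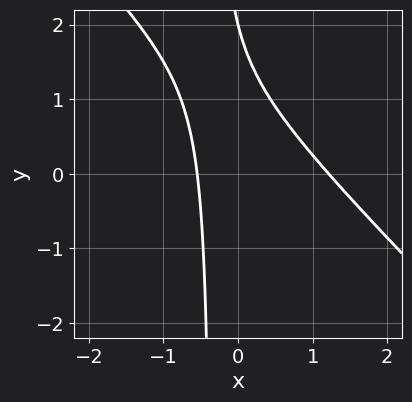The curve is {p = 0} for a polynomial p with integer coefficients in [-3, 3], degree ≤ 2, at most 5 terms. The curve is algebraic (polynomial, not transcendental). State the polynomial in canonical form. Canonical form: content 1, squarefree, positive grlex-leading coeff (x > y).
deg p = 2. No degree-1 curve has this shape.
Observable constraints: it meets the y-axis at y = 2 (among the integer gridlines).
The integer polynomial consistent with all of this is the stated p.

3*x^2 + 3*x*y - 2*x + y - 2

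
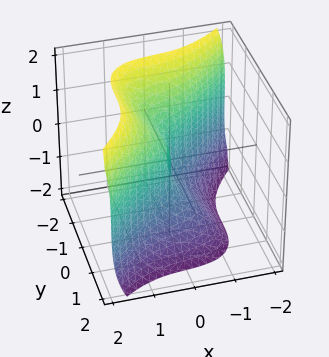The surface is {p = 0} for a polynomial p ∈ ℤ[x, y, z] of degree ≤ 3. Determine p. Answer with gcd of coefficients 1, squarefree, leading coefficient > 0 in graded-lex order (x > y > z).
3*x^3 - 3*y^3 - z^3 + 2*x

1. Degree: the shape is more complex than any degree-2 surface, so deg p = 3.
2. From the visible intercepts: it meets the x-axis at x = 0 (among the integer gridlines); it crosses the y-axis at the gridline y = 0; one z-axis crossing is at z = 0.
3. The integer polynomial consistent with all of this is the stated p.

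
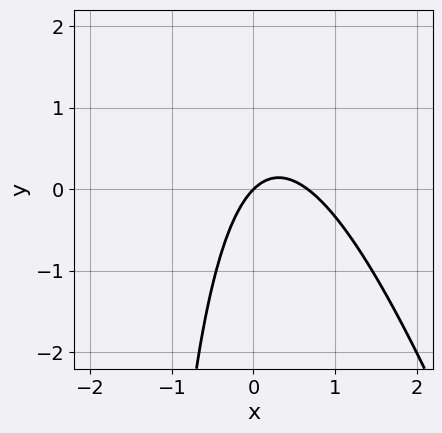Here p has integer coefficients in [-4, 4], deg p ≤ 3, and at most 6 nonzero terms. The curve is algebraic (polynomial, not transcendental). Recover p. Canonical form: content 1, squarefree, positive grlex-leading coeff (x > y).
First, deg p = 2. No degree-1 curve has this shape.
Then, reading off the gridlines: one x-axis crossing is at x = 0; it meets the y-axis at y = 0 (among the integer gridlines).
Finally, fitting integer coefficients to these (and the overall shape) gives p.

3*x^2 + x*y - 2*x + 2*y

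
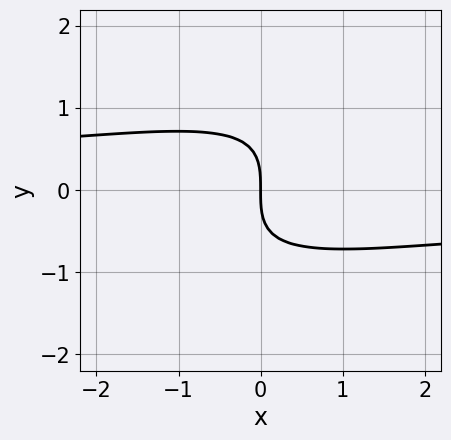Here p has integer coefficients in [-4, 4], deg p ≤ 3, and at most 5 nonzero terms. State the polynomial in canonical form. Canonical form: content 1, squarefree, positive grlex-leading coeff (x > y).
x^2*y - 3*x*y^2 + 2*y^3 + 3*x

1. deg p = 3.
2. Reading off the gridlines: it crosses the y-axis at the gridline y = 0; it meets the x-axis at x = 0 (among the integer gridlines).
3. Fitting integer coefficients to these (and the overall shape) gives p.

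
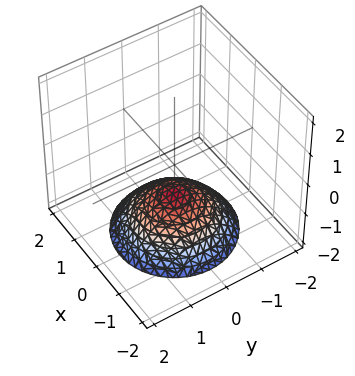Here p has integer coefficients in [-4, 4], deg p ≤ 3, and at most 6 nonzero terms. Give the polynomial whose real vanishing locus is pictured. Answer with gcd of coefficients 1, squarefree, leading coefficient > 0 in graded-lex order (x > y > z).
x^2 + y^2 + 2*z + 2

1. Degree: the shape is more complex than any degree-1 surface, so deg p = 2.
2. Symmetry: the surface is invariant under rotation about z: p = q(x² + y², z).
3. Observable constraints: no x-intercept at any integer in the box; a circular section at z = -2 has radius between 1 and 2; one z-axis crossing is at z = -1; the surface avoids every integer y-axis point in the box.
4. These observations pin down the coefficients.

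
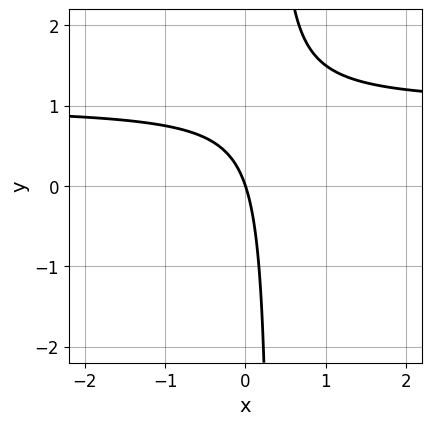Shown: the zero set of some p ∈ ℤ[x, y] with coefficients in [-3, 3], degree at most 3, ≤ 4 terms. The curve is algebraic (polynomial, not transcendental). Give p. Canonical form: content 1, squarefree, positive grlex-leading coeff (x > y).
deg p = 2. A generic line meets the curve in up to 2 points.
From the axis intercepts and sections: it crosses the x-axis at the gridline x = 0; one y-axis crossing is at y = 0.
Matching integer coefficients to the picture gives p.

3*x*y - 3*x - y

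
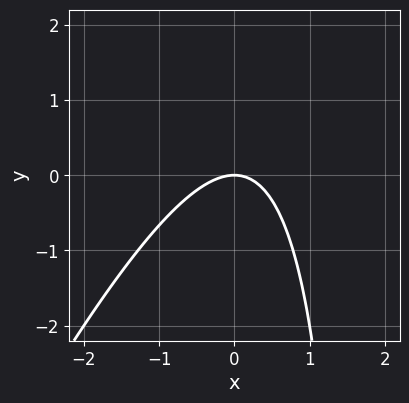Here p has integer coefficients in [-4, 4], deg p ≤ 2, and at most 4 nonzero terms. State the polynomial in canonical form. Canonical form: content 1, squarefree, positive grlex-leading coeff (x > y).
First, the degree is 2 — a generic line meets the curve in up to 2 points.
Then, observable constraints: one x-axis crossing is at x = 0; it crosses the y-axis at the gridline y = 0.
Finally, together with the visible shape, these determine p as stated.

2*x^2 - x*y + 2*y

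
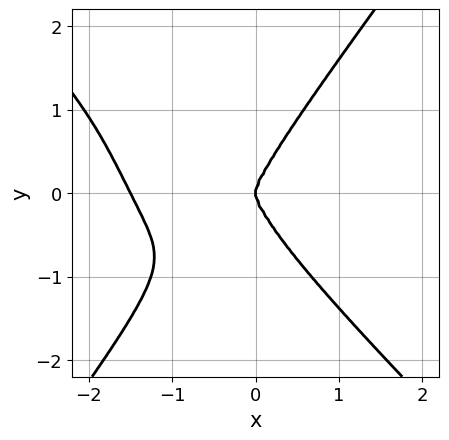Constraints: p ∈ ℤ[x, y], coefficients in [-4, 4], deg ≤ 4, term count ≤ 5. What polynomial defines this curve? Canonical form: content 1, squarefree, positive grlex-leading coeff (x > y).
2*x^4 + x^3*y - y^4 + 3*x^3

First, deg p = 4.
Then, observable constraints: one y-axis crossing is at y = 0; it meets the x-axis at x = 0 (among the integer gridlines).
Finally, putting this together gives p.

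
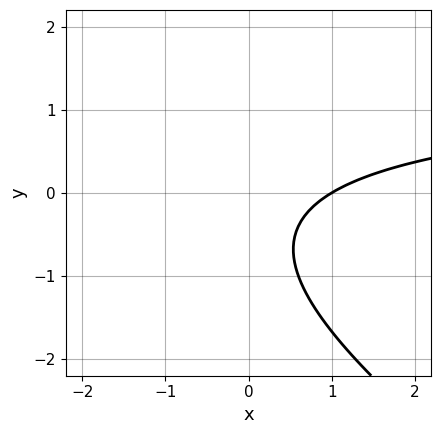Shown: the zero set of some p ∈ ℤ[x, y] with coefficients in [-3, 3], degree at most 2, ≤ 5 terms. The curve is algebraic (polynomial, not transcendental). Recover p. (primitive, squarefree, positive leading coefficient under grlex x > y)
2*x*y + 3*y^2 - 3*x + 3*y + 3

1. Degree: no degree-1 curve has this shape, so deg p = 2.
2. Against the integer gridlines: no y-intercept at any integer in the box; it meets the x-axis at x = 1 (among the integer gridlines).
3. Together with the visible shape, these determine p as stated.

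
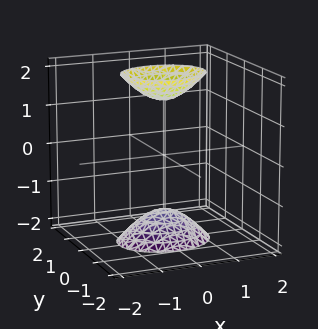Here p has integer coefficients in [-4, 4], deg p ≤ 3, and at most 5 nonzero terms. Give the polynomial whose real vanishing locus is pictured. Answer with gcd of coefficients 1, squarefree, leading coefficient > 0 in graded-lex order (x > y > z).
2*x^2 + 3*y^2 - z^2 + 2

1. There are 2 components. They look like related sheets of one shape, so recover p as a whole.
2. deg p = 2. Two sheets facing apart; a quadric.
3. Symmetries: mirror symmetry y ↦ −y ⇒ only even powers of y; mirror symmetry x ↦ −x ⇒ only even powers of x; the z ↦ −z reflection is a symmetry, so z appears only in even powers.
4. Checking where it meets the axes: no y-intercept at any integer in the box; no x-intercept at any integer in the box.
5. Fitting integer coefficients to these (and the overall shape) gives p.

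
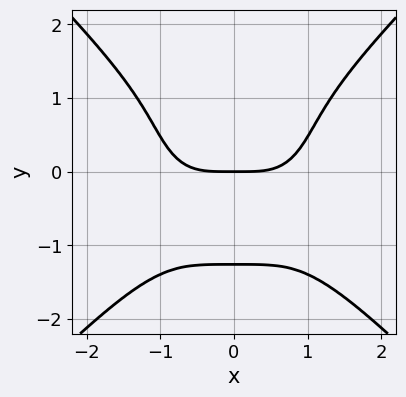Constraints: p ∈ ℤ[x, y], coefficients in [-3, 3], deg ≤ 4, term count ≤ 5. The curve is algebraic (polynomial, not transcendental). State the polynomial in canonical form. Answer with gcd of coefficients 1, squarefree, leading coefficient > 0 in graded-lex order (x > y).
x^4 - y^4 - 2*y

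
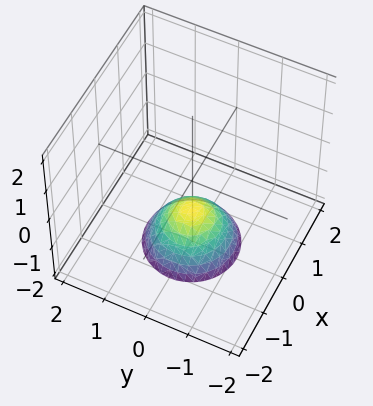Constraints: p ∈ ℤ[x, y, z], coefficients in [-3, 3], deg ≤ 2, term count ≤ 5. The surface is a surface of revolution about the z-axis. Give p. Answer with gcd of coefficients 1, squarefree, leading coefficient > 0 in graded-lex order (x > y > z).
x^2 + y^2 + z + 1

The degree is 2 — the shape is more complex than any degree-1 surface.
By symmetry, every cross-section ⟂ z is a circle, so x, y appear only via x² + y².
Reading off the gridlines: one z-axis crossing is at z = -1; it misses every integer gridline on the x-axis; a circular section at z = -2 has radius exactly 1; the surface avoids every integer y-axis point in the box.
Putting this together gives p.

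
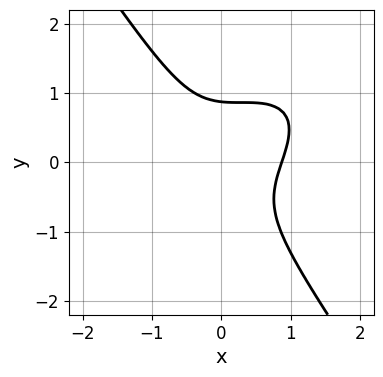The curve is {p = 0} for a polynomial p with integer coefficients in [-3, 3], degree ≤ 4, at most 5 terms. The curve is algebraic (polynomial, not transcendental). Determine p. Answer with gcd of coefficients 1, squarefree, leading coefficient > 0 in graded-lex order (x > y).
3*x^3 - 3*x^2*y + x*y^2 + 3*y^3 - 2

The degree is 3 — no degree-2 curve has this shape.
Matching integer coefficients to the picture gives p.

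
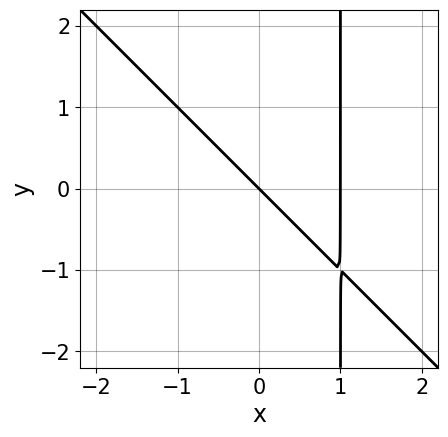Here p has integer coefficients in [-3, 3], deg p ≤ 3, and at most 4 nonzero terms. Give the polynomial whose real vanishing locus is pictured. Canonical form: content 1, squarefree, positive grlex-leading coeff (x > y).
x^2 + x*y - x - y

1. The degree is 2 — the shape is more complex than any degree-1 curve.
2. From the axis intercepts and sections: one y-axis crossing is at y = 0; the x-axis gridline crossings are at x ∈ {0, 1}.
3. Assembling these constraints gives the stated polynomial.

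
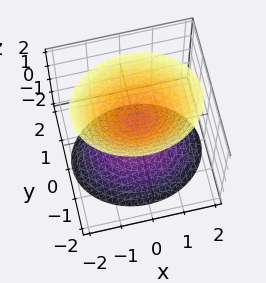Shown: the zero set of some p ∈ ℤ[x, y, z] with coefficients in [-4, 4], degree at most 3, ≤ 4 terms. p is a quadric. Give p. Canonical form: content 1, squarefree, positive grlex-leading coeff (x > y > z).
(a) I count 2 distinct pieces. They look like related sheets of one shape, so recover p as a whole.
(b) The degree is 2 — two separate bowl-shaped sheets opening away from each other; a quadric.
(c) Symmetries: mirror symmetry y ↦ −y ⇒ only even powers of y; it's symmetric under x → −x, forcing even powers of x; mirror symmetry z ↦ −z ⇒ only even powers of z.
(d) From the visible intercepts: the surface avoids every integer y-axis point in the box; the surface avoids every integer x-axis point in the box.
(e) Together with the visible shape, these determine p as stated.

2*x^2 + 3*y^2 - 2*z^2 + 1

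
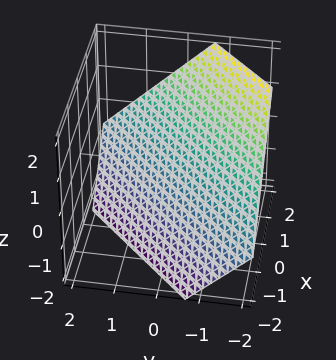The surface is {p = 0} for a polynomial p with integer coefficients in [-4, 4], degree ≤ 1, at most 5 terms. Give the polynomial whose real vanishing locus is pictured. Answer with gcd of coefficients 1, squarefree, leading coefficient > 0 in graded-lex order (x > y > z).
3*x - 3*y - 3*z - 2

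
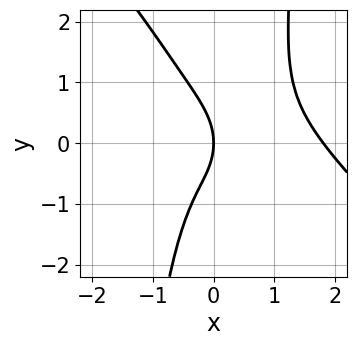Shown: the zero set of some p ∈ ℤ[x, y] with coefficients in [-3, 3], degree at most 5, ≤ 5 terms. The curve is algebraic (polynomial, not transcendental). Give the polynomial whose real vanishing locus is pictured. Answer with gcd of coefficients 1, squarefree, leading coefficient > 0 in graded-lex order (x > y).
2*x^4 + 2*x^3*y - 3*x^3 - y^2 - 2*x

1. The degree is 4 — the shape is more complex than any degree-3 curve.
2. Against the integer gridlines: it meets the y-axis at y = 0 (among the integer gridlines); it crosses the x-axis at the gridline x = 0.
3. Putting this together gives p.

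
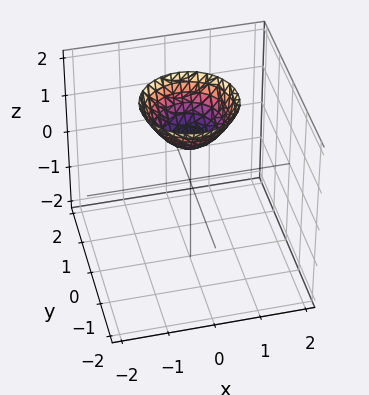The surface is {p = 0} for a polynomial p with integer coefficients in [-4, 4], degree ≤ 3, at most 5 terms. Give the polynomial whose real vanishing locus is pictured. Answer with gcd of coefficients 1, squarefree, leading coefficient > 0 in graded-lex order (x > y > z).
x^2 + y^2 - z + 1

1. The degree is 2 — the shape is more complex than any degree-1 surface.
2. By symmetry, the surface is invariant under rotation about z: p = q(x² + y², z).
3. Checking where it meets the axes: no y-intercept at any integer in the box; no x-intercept at any integer in the box; a circular section at z = 2 has radius exactly 1; it meets the z-axis at z = 1 (among the integer gridlines).
4. Together with the visible shape, these determine p as stated.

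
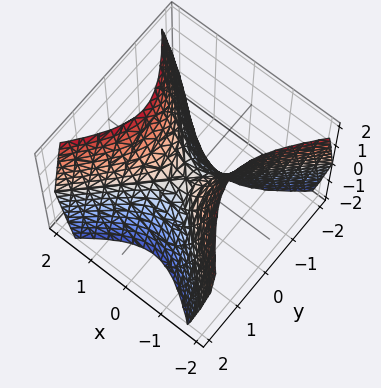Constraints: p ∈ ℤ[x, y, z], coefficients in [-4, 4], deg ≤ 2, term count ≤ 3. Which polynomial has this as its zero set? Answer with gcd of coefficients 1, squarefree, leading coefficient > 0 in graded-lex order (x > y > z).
3*x^2 - 3*y^2 - 2*z

The degree is 2 — a saddle surface; a quadric.
Symmetries: the x ↦ −x reflection is a symmetry, so x appears only in even powers; it's symmetric under y → −y, forcing even powers of y.
From the visible intercepts: one y-axis crossing is at y = 0; it crosses the x-axis at the gridline x = 0; one z-axis crossing is at z = 0.
The integer polynomial consistent with all of this is the stated p.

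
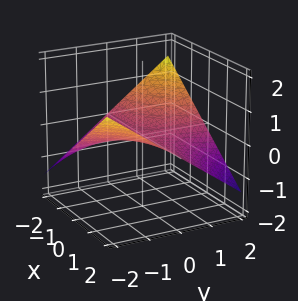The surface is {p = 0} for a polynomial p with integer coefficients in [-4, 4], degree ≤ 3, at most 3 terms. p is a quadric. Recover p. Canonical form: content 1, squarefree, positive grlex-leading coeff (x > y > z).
(a) The degree is 2 — a hyperbolic paraboloid; a quadric.
(b) Checking where it meets the axes: it crosses the z-axis at the gridline z = 0; the visible x-axis segment lies entirely on the surface; every point of the y-axis in the box is on the surface.
(c) These observations pin down the coefficients.

x*y + 3*z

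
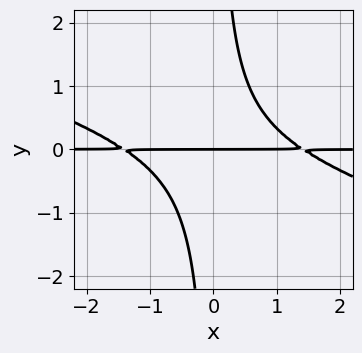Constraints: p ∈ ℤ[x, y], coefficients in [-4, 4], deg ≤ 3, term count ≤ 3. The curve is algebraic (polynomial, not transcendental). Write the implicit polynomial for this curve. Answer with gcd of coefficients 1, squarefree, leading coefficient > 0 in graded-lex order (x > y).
x^2*y + 3*x*y^2 - 2*y

First, the degree is 3 — no degree-2 curve has this shape.
Next, observable constraints: every point of the x-axis in the box is on the curve; it meets the y-axis at y = 0 (among the integer gridlines).
Finally, fitting integer coefficients to these (and the overall shape) gives p.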